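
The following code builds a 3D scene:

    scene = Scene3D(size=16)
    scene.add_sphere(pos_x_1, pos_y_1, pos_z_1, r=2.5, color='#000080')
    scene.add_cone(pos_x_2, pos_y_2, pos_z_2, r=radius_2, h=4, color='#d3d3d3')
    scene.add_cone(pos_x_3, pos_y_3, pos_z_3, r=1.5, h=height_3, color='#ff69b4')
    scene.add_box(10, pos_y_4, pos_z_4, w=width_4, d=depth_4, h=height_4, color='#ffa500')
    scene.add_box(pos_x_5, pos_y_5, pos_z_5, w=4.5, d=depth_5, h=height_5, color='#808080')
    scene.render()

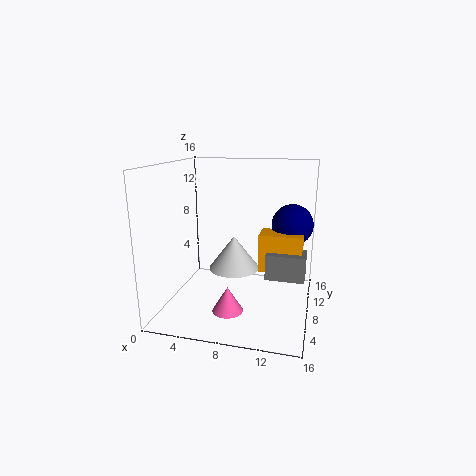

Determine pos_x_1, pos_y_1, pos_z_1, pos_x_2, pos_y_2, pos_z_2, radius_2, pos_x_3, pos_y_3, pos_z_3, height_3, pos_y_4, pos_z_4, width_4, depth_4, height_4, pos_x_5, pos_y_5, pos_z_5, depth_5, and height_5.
pos_x_1 = 13.5
pos_y_1 = 13
pos_z_1 = 8.5
pos_x_2 = 7
pos_y_2 = 10
pos_z_2 = 3.5
radius_2 = 3
pos_x_3 = 8.5
pos_y_3 = 2
pos_z_3 = 2.5
height_3 = 2.5
pos_y_4 = 9.5
pos_z_4 = 3.5
width_4 = 5
depth_4 = 3
height_4 = 4.5
pos_x_5 = 11
pos_y_5 = 8.5
pos_z_5 = 3
depth_5 = 3
height_5 = 3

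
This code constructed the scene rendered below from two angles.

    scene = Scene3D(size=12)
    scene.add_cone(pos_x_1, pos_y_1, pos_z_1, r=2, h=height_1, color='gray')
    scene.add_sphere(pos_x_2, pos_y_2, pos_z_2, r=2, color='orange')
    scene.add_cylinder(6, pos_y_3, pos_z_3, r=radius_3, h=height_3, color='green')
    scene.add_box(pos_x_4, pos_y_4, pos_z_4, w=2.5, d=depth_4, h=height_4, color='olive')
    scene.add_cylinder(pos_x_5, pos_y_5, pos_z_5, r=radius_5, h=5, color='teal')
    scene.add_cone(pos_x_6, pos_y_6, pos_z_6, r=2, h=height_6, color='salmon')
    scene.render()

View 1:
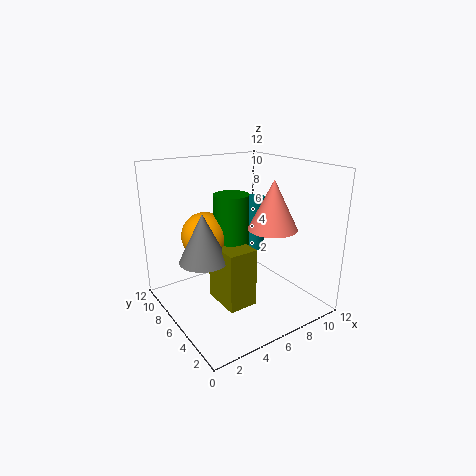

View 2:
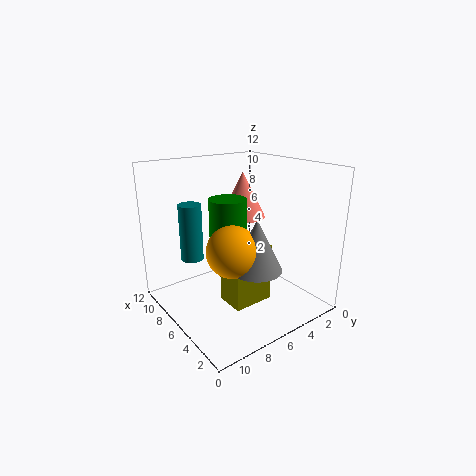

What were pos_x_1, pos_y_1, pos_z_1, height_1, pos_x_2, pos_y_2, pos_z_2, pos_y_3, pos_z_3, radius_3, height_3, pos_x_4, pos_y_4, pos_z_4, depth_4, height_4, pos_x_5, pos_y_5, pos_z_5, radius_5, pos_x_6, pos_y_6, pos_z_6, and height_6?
pos_x_1 = 3, pos_y_1 = 6.5, pos_z_1 = 4.5, height_1 = 4, pos_x_2 = 4, pos_y_2 = 8, pos_z_2 = 6, pos_y_3 = 7, pos_z_3 = 4, radius_3 = 1.5, height_3 = 5.5, pos_x_4 = 4, pos_y_4 = 4, pos_z_4 = 0.5, depth_4 = 3.5, height_4 = 5, pos_x_5 = 9.5, pos_y_5 = 8.5, pos_z_5 = 3.5, radius_5 = 1, pos_x_6 = 8, pos_y_6 = 4, pos_z_6 = 7, height_6 = 4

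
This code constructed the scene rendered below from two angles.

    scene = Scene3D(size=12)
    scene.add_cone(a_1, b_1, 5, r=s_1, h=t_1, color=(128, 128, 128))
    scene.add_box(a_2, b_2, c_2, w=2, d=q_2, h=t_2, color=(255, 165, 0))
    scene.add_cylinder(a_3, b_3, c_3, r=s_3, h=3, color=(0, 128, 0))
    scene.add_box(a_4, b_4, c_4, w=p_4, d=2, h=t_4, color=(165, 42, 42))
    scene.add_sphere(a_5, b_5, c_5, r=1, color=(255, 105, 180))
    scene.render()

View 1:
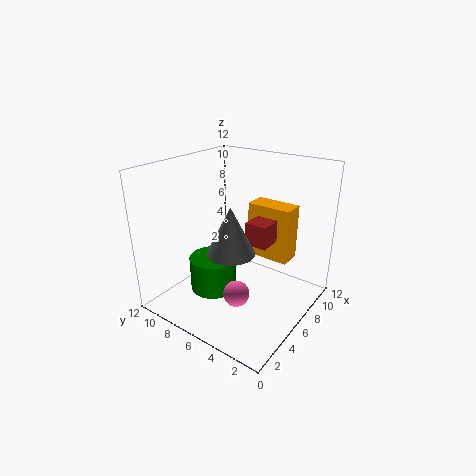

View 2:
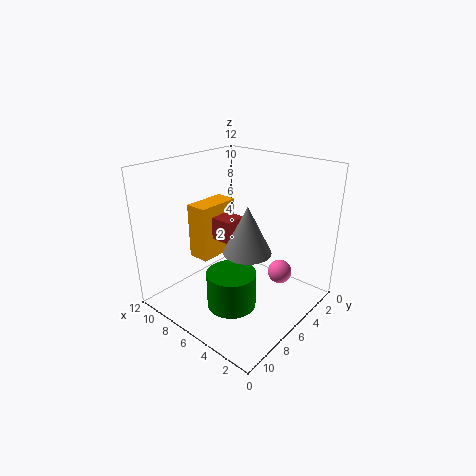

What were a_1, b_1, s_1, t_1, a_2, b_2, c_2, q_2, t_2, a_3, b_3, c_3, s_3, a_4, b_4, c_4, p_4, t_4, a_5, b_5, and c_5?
a_1 = 5
b_1 = 6
s_1 = 2
t_1 = 4
a_2 = 9
b_2 = 3
c_2 = 3
q_2 = 4
t_2 = 5
a_3 = 5
b_3 = 8
c_3 = 1
s_3 = 2
a_4 = 7
b_4 = 4
c_4 = 5
p_4 = 3
t_4 = 2
a_5 = 3
b_5 = 4
c_5 = 3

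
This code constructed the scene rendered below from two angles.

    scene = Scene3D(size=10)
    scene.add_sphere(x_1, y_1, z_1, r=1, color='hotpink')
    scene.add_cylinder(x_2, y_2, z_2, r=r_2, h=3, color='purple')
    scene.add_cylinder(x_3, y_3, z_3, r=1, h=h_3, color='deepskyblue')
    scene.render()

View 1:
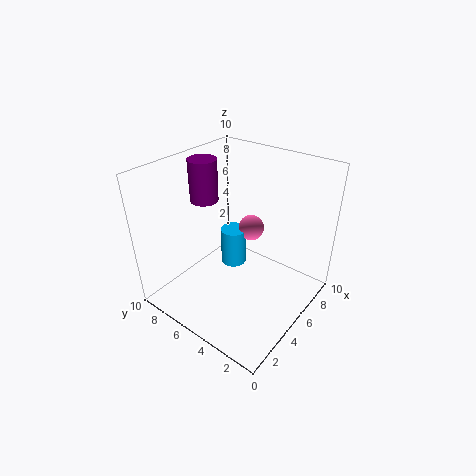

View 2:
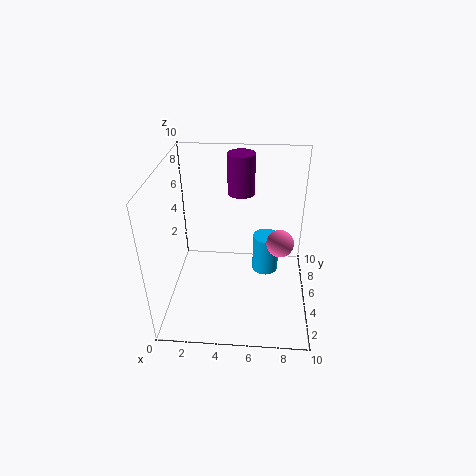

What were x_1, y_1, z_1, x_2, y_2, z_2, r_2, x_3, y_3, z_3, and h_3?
x_1 = 8; y_1 = 6; z_1 = 4; x_2 = 5; y_2 = 8; z_2 = 7; r_2 = 1; x_3 = 7; y_3 = 7; z_3 = 1; h_3 = 3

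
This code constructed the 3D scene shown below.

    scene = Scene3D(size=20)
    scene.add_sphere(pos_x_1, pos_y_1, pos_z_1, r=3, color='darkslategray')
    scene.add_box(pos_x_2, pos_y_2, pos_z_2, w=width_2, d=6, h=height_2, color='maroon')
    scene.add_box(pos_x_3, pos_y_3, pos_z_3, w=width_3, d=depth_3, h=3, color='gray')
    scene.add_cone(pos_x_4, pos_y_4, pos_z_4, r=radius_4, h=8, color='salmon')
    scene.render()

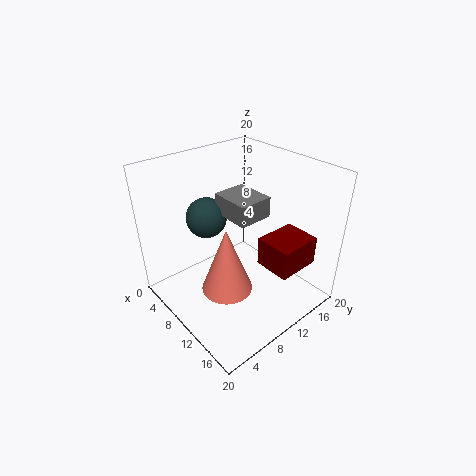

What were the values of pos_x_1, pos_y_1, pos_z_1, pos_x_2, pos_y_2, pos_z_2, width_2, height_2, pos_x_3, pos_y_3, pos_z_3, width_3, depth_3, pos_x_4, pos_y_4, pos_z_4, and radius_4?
pos_x_1 = 4; pos_y_1 = 9; pos_z_1 = 11; pos_x_2 = 13; pos_y_2 = 11; pos_z_2 = 7; width_2 = 5; height_2 = 4; pos_x_3 = 5; pos_y_3 = 10; pos_z_3 = 12; width_3 = 6; depth_3 = 5; pos_x_4 = 15; pos_y_4 = 4; pos_z_4 = 8; radius_4 = 3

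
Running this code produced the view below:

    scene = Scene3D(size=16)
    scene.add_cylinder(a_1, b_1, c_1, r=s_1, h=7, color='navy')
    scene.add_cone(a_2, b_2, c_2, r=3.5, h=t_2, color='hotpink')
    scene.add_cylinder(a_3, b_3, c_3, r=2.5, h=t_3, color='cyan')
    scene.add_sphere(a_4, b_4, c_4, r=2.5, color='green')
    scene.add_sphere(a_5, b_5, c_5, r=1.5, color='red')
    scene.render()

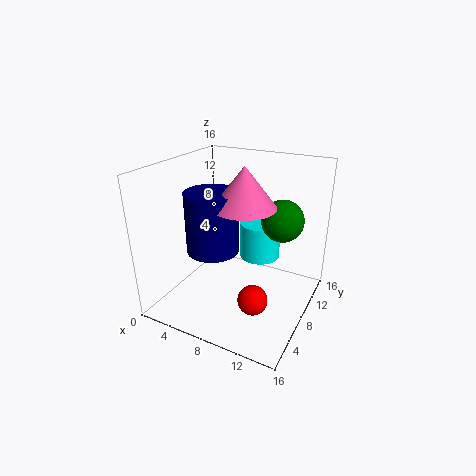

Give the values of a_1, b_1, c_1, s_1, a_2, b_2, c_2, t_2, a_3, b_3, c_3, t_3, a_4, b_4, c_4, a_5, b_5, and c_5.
a_1 = 5
b_1 = 7.5
c_1 = 6
s_1 = 3
a_2 = 8.5
b_2 = 8.5
c_2 = 11.5
t_2 = 4.5
a_3 = 8.5
b_3 = 13
c_3 = 3.5
t_3 = 4.5
a_4 = 11.5
b_4 = 12.5
c_4 = 9
a_5 = 12
b_5 = 3.5
c_5 = 4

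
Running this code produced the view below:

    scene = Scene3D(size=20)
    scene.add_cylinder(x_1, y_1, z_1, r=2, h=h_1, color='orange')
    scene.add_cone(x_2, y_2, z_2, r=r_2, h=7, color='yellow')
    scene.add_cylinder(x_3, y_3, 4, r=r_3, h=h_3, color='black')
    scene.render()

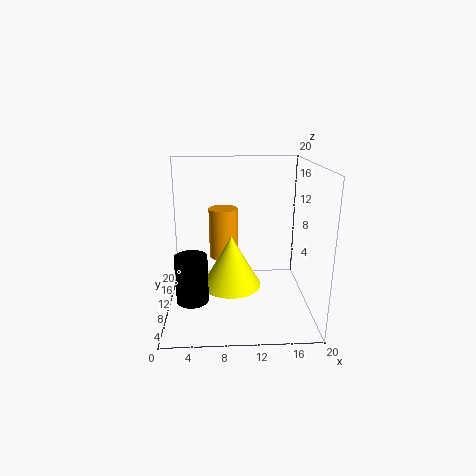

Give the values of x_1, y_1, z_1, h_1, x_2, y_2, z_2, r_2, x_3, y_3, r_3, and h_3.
x_1 = 8, y_1 = 11, z_1 = 7, h_1 = 7, x_2 = 9, y_2 = 8, z_2 = 4, r_2 = 4, x_3 = 4, y_3 = 4, r_3 = 2, h_3 = 6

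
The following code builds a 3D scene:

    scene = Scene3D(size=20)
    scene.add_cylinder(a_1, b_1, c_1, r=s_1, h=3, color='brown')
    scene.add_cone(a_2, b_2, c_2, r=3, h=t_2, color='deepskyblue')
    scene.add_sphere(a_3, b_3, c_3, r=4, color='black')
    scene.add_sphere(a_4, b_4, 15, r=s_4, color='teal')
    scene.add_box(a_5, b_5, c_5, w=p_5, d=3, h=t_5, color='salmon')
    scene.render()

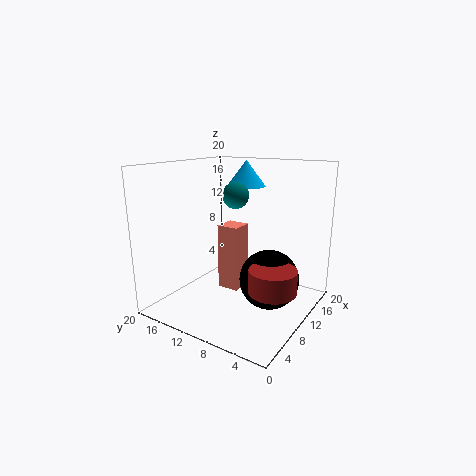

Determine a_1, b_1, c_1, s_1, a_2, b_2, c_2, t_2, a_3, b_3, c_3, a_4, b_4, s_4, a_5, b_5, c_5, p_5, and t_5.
a_1 = 7; b_1 = 3; c_1 = 5; s_1 = 3; a_2 = 17; b_2 = 13; c_2 = 16; t_2 = 4; a_3 = 10; b_3 = 5; c_3 = 5; a_4 = 14; b_4 = 13; s_4 = 2; a_5 = 8; b_5 = 9; c_5 = 3; p_5 = 3; t_5 = 9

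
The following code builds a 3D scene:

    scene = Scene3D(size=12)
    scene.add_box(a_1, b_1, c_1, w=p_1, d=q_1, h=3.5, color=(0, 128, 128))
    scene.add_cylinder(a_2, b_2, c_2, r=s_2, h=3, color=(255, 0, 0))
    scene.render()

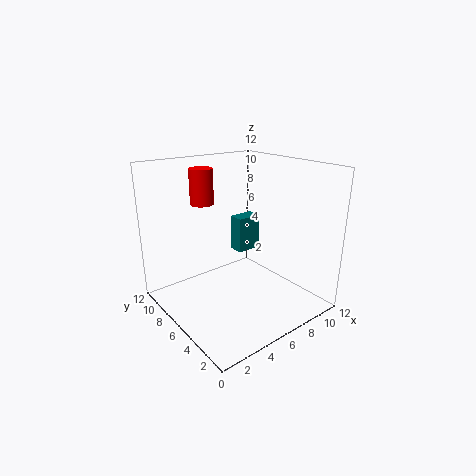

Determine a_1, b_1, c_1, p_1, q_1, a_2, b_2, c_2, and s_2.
a_1 = 9; b_1 = 9.5; c_1 = 2.5; p_1 = 2.5; q_1 = 1.5; a_2 = 4.5; b_2 = 9; c_2 = 8.5; s_2 = 1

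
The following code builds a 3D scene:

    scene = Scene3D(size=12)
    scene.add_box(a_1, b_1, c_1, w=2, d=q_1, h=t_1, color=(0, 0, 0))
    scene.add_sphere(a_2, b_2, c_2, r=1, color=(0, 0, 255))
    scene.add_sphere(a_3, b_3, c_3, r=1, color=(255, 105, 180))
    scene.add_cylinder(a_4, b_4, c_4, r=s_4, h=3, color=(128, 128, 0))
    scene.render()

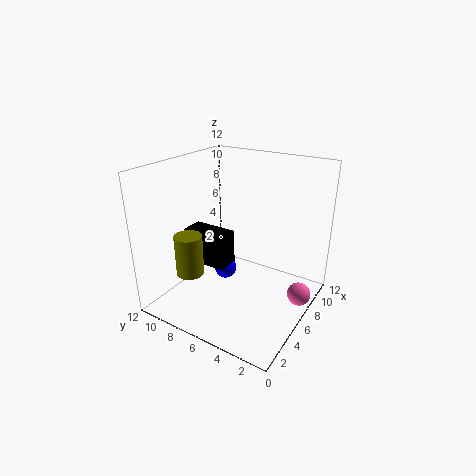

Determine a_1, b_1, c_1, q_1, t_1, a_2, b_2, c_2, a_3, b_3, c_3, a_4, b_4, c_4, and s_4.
a_1 = 5, b_1 = 7, c_1 = 3, q_1 = 4, t_1 = 3, a_2 = 7, b_2 = 8, c_2 = 2, a_3 = 8, b_3 = 1, c_3 = 1, a_4 = 1, b_4 = 7, c_4 = 5, s_4 = 1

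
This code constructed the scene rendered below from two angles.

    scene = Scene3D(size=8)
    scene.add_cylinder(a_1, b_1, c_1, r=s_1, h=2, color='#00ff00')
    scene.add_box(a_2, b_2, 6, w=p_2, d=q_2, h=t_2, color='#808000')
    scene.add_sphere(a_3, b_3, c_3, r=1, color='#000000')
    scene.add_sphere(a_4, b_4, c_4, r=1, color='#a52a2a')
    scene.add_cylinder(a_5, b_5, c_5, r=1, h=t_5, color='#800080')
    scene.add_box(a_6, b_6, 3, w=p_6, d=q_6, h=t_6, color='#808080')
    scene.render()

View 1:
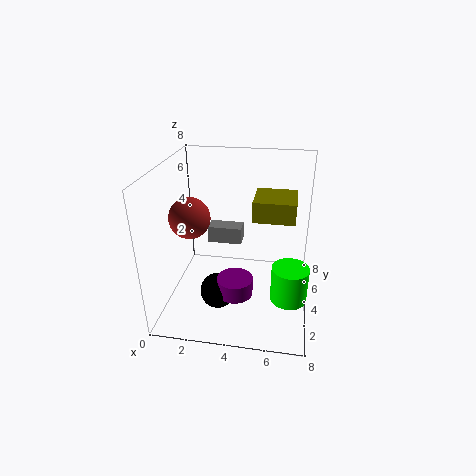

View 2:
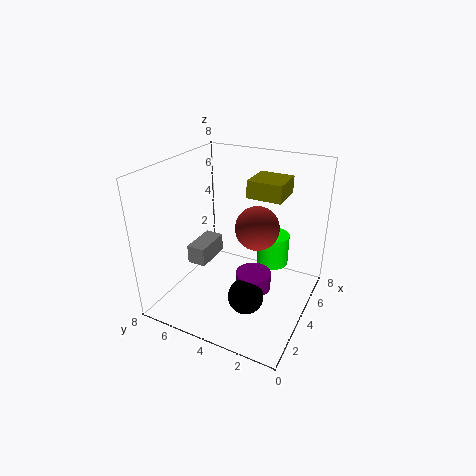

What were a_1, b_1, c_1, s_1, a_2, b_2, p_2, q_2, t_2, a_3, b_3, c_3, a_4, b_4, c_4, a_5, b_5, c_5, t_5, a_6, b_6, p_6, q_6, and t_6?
a_1 = 7, b_1 = 3, c_1 = 1, s_1 = 1, a_2 = 5, b_2 = 2, p_2 = 2, q_2 = 2, t_2 = 1, a_3 = 3, b_3 = 3, c_3 = 1, a_4 = 2, b_4 = 2, c_4 = 6, a_5 = 4, b_5 = 3, c_5 = 1, t_5 = 1, a_6 = 2, b_6 = 5, p_6 = 2, q_6 = 1, t_6 = 1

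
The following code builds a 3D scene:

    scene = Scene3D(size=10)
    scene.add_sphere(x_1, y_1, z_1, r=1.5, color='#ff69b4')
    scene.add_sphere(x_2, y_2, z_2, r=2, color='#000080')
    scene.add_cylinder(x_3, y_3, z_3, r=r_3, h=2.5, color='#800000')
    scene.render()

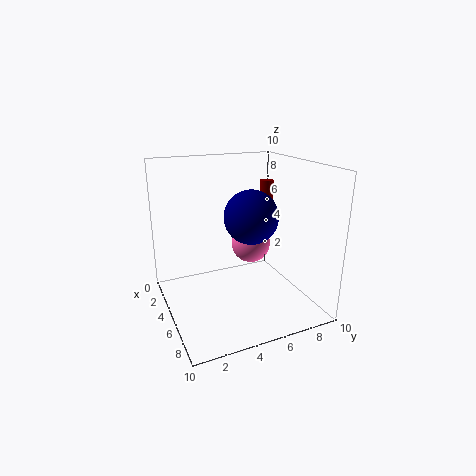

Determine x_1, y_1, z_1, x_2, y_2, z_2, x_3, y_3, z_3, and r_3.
x_1 = 3, y_1 = 7, z_1 = 3.5, x_2 = 4, y_2 = 6.5, z_2 = 6, x_3 = 3.5, y_3 = 8, z_3 = 6, r_3 = 0.5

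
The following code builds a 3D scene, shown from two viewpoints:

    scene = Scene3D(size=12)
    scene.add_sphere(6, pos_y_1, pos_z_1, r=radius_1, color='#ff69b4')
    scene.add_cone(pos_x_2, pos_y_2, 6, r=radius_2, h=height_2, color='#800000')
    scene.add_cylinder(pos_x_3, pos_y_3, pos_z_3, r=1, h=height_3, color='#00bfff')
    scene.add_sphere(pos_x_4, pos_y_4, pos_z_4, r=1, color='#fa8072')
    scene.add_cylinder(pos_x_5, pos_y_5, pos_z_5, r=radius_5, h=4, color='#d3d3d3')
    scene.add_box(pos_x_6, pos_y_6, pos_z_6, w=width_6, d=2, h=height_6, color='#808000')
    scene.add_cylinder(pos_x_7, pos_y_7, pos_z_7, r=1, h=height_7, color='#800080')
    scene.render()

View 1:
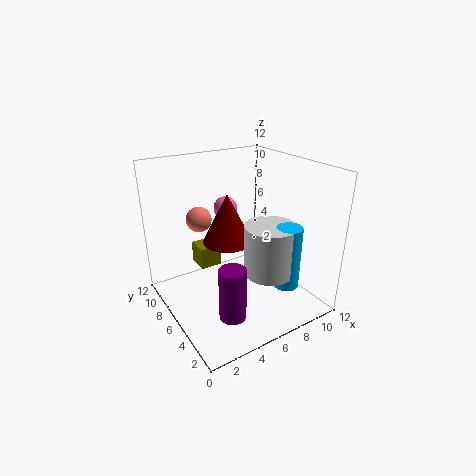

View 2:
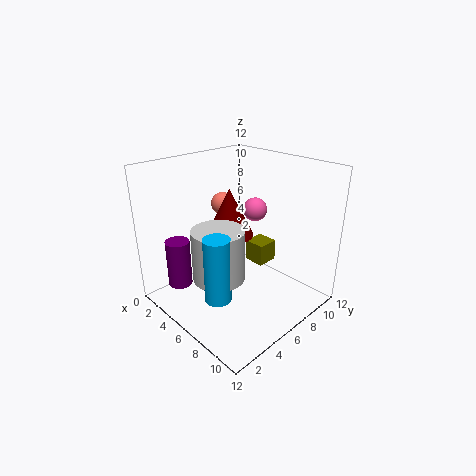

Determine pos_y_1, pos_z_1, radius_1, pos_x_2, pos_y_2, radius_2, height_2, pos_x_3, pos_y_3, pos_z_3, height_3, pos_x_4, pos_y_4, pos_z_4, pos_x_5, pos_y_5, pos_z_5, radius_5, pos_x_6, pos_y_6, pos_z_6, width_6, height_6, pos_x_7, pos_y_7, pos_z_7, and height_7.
pos_y_1 = 8; pos_z_1 = 8; radius_1 = 1; pos_x_2 = 5; pos_y_2 = 6; radius_2 = 2; height_2 = 4; pos_x_3 = 8; pos_y_3 = 2; pos_z_3 = 3; height_3 = 5; pos_x_4 = 3; pos_y_4 = 7; pos_z_4 = 8; pos_x_5 = 7; pos_y_5 = 3; pos_z_5 = 4; radius_5 = 2; pos_x_6 = 4; pos_y_6 = 9; pos_z_6 = 2; width_6 = 2; height_6 = 2; pos_x_7 = 3; pos_y_7 = 2; pos_z_7 = 2; height_7 = 4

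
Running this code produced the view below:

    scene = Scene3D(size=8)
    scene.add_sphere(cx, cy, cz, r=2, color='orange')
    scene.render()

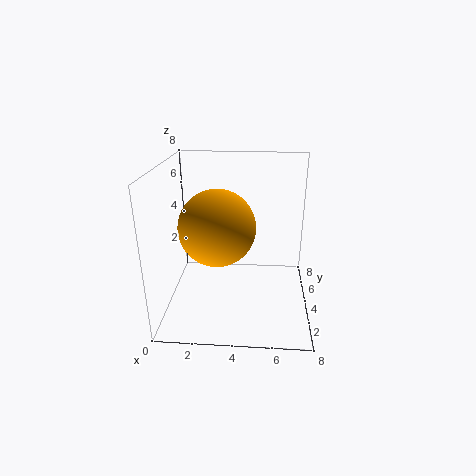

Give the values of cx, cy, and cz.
cx = 3
cy = 3
cz = 5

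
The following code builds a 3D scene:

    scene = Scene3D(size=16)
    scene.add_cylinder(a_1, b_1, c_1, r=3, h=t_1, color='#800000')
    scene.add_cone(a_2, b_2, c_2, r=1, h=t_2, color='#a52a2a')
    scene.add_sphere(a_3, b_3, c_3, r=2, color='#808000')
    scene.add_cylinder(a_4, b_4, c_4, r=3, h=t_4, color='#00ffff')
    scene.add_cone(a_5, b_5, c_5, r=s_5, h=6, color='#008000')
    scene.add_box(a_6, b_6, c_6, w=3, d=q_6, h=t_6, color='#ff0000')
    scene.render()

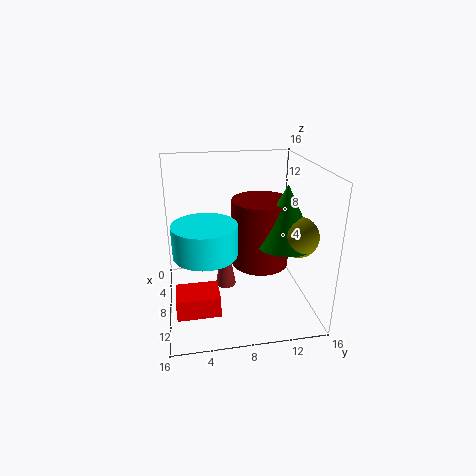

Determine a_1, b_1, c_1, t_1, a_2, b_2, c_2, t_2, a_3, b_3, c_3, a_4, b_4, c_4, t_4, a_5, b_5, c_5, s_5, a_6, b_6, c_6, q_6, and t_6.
a_1 = 10; b_1 = 10; c_1 = 6; t_1 = 7; a_2 = 12; b_2 = 6; c_2 = 5; t_2 = 6; a_3 = 13; b_3 = 13; c_3 = 10; a_4 = 13; b_4 = 4; c_4 = 9; t_4 = 3; a_5 = 12; b_5 = 12; c_5 = 9; s_5 = 3; a_6 = 13; b_6 = 1; c_6 = 4; q_6 = 4; t_6 = 2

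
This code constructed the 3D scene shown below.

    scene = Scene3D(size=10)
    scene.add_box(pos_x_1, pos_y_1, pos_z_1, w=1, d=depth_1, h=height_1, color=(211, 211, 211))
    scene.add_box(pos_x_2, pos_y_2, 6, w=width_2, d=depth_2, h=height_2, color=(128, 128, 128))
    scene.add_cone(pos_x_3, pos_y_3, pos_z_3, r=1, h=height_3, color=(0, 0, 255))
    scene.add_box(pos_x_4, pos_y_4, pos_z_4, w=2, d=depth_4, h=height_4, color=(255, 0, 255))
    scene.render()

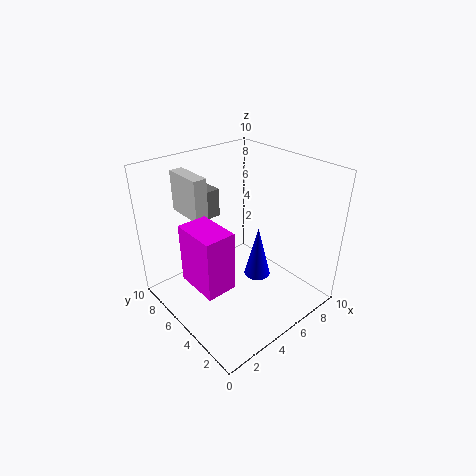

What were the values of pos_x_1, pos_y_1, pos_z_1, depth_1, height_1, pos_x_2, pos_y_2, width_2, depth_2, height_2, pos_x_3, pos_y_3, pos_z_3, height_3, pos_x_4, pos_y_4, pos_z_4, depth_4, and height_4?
pos_x_1 = 3
pos_y_1 = 7
pos_z_1 = 6
depth_1 = 3
height_1 = 3
pos_x_2 = 4
pos_y_2 = 7
width_2 = 1
depth_2 = 2
height_2 = 2
pos_x_3 = 7
pos_y_3 = 5
pos_z_3 = 1
height_3 = 4
pos_x_4 = 1
pos_y_4 = 3
pos_z_4 = 3
depth_4 = 3
height_4 = 4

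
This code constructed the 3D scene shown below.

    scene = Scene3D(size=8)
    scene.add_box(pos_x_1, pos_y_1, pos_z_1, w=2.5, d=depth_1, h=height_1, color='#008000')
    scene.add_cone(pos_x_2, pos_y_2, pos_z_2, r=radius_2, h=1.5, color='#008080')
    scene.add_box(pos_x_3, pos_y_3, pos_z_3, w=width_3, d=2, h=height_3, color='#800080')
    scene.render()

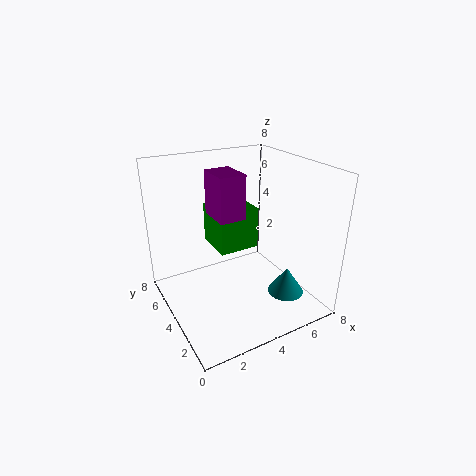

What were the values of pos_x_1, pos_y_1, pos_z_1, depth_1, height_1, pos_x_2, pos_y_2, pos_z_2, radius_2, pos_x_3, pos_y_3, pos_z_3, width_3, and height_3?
pos_x_1 = 3.5; pos_y_1 = 5; pos_z_1 = 2.5; depth_1 = 2.5; height_1 = 2.5; pos_x_2 = 6; pos_y_2 = 2; pos_z_2 = 1; radius_2 = 1; pos_x_3 = 3; pos_y_3 = 4; pos_z_3 = 5; width_3 = 1.5; height_3 = 2.5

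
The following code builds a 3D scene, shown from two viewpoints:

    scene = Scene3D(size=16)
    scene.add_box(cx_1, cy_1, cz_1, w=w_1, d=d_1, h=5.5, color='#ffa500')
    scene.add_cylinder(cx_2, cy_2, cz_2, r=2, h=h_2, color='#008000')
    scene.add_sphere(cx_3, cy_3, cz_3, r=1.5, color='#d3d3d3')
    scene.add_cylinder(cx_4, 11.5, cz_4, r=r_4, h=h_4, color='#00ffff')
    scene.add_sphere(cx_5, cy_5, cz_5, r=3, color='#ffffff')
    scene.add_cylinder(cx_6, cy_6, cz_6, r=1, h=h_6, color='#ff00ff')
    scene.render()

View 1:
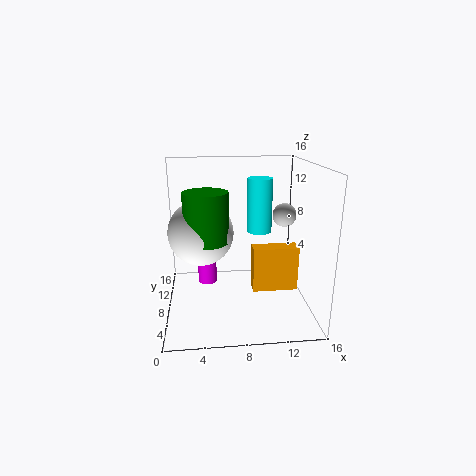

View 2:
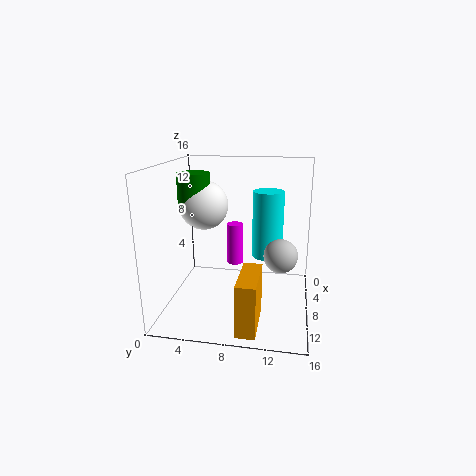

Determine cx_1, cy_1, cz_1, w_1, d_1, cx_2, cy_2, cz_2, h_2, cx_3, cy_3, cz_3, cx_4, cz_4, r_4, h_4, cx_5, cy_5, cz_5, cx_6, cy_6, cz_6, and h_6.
cx_1 = 10
cy_1 = 9
cz_1 = 0.5
w_1 = 5.5
d_1 = 2
cx_2 = 4.5
cy_2 = 2
cz_2 = 10
h_2 = 4.5
cx_3 = 14.5
cy_3 = 13
cz_3 = 9
cx_4 = 11
cz_4 = 7.5
r_4 = 1.5
h_4 = 6.5
cx_5 = 4
cy_5 = 3
cz_5 = 10.5
cx_6 = 4.5
cy_6 = 7
cz_6 = 3.5
h_6 = 5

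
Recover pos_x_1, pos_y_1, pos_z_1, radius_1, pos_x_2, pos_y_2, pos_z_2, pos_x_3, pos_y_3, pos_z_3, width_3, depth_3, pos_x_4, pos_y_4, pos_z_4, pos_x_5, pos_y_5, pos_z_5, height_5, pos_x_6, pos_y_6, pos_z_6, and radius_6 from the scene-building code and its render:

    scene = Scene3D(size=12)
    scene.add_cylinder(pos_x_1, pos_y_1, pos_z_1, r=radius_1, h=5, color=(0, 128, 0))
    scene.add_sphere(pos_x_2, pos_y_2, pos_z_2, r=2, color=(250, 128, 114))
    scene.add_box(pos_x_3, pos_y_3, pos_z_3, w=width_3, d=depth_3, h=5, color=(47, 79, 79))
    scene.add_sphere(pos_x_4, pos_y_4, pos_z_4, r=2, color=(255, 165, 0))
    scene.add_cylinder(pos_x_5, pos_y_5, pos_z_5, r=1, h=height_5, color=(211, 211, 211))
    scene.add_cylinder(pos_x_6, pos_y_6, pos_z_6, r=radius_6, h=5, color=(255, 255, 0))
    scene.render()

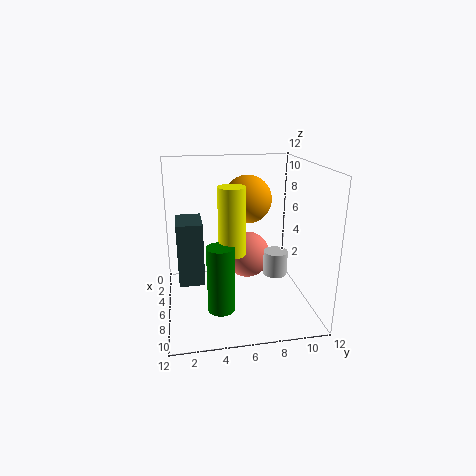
pos_x_1 = 10; pos_y_1 = 4; pos_z_1 = 2; radius_1 = 1; pos_x_2 = 5; pos_y_2 = 7; pos_z_2 = 4; pos_x_3 = 5; pos_y_3 = 1; pos_z_3 = 3; width_3 = 3; depth_3 = 2; pos_x_4 = 5; pos_y_4 = 7; pos_z_4 = 9; pos_x_5 = 7; pos_y_5 = 9; pos_z_5 = 3; height_5 = 2; pos_x_6 = 9; pos_y_6 = 5; pos_z_6 = 6; radius_6 = 1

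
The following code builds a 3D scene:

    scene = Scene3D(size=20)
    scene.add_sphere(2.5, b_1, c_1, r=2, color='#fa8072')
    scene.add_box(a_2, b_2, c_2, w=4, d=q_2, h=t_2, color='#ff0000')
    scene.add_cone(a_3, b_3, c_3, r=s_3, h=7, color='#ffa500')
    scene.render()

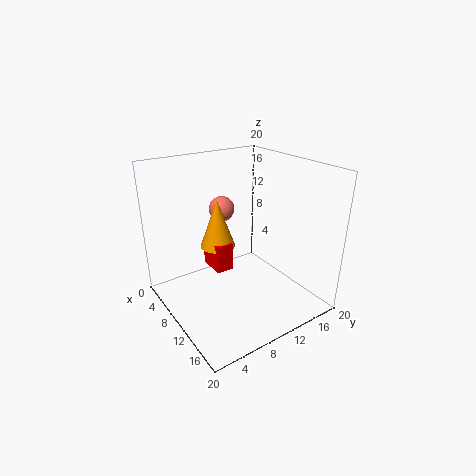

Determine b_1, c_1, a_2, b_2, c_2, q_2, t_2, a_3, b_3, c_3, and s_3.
b_1 = 12, c_1 = 11.5, a_2 = 5.5, b_2 = 7, c_2 = 5, q_2 = 2.5, t_2 = 4, a_3 = 7, b_3 = 8.5, c_3 = 8, s_3 = 2.5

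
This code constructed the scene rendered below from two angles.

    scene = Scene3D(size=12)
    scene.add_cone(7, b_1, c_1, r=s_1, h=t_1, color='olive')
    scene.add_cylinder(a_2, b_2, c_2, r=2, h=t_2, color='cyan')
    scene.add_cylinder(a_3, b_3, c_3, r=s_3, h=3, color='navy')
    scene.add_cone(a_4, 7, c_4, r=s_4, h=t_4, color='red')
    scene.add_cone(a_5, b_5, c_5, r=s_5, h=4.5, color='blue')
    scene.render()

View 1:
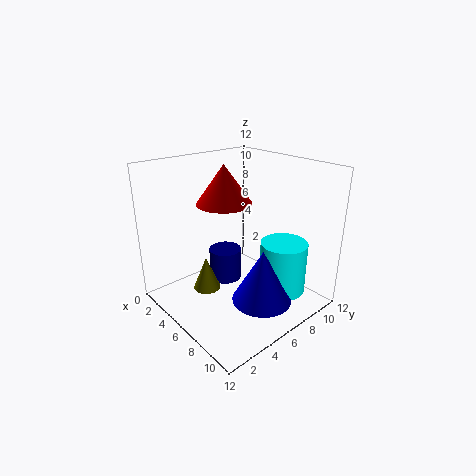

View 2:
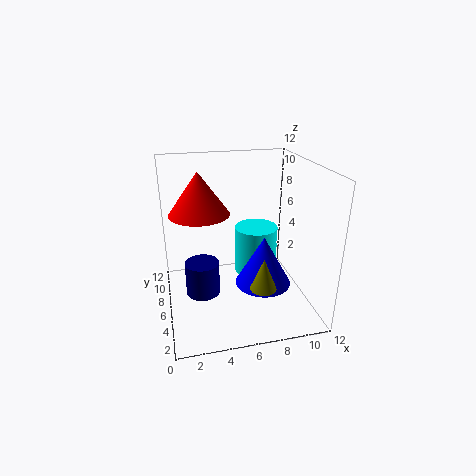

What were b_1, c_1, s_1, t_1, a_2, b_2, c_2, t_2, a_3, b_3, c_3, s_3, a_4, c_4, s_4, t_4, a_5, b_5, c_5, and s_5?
b_1 = 2
c_1 = 3.5
s_1 = 1
t_1 = 2.5
a_2 = 8.5
b_2 = 9
c_2 = 1
t_2 = 4.5
a_3 = 3
b_3 = 7
c_3 = 0.5
s_3 = 1.5
a_4 = 3
c_4 = 8
s_4 = 2.5
t_4 = 3.5
a_5 = 8.5
b_5 = 6.5
c_5 = 1
s_5 = 2.5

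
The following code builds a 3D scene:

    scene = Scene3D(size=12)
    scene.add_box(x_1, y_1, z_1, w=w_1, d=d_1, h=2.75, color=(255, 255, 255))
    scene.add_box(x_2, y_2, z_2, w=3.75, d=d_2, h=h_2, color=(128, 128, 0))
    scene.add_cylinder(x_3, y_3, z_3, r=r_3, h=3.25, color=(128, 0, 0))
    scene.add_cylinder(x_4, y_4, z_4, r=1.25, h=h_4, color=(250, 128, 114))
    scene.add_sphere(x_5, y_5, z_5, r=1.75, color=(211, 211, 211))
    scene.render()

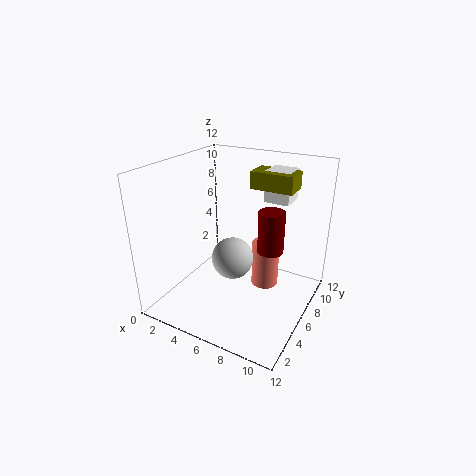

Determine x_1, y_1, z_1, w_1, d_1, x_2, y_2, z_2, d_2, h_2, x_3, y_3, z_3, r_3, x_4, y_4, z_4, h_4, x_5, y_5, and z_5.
x_1 = 6.75; y_1 = 9.25; z_1 = 8.25; w_1 = 2.25; d_1 = 2.25; x_2 = 5.75; y_2 = 8.5; z_2 = 9.5; d_2 = 2.25; h_2 = 1.5; x_3 = 9.25; y_3 = 5.25; z_3 = 6; r_3 = 1; x_4 = 7.25; y_4 = 9; z_4 = 0.25; h_4 = 4.25; x_5 = 5.75; y_5 = 5.5; z_5 = 4.25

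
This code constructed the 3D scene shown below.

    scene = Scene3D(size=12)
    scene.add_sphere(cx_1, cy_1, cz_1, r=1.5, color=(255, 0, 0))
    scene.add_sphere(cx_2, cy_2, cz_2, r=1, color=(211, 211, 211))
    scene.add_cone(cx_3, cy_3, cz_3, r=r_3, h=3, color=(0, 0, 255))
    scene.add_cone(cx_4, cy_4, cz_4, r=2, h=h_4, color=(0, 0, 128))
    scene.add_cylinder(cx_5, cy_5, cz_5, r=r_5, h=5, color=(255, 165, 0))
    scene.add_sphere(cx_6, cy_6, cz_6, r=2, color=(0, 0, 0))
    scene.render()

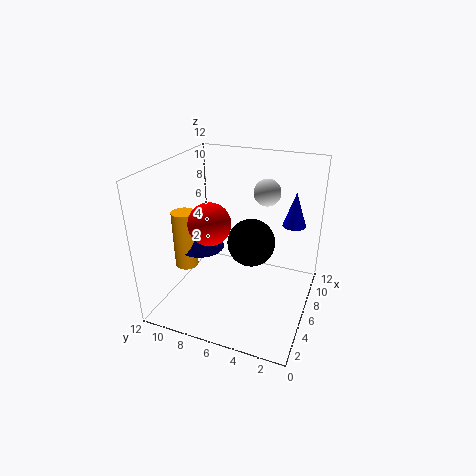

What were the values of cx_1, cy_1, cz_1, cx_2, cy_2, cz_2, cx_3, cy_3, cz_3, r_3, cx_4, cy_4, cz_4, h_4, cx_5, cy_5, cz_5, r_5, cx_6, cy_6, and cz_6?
cx_1 = 2, cy_1 = 6.5, cz_1 = 9, cx_2 = 5.5, cy_2 = 3.5, cz_2 = 10.5, cx_3 = 9, cy_3 = 2, cz_3 = 6.5, r_3 = 1, cx_4 = 6, cy_4 = 9.5, cz_4 = 4.5, h_4 = 2.5, cx_5 = 5, cy_5 = 10.5, cz_5 = 3, r_5 = 1, cx_6 = 6.5, cy_6 = 5, cz_6 = 5.5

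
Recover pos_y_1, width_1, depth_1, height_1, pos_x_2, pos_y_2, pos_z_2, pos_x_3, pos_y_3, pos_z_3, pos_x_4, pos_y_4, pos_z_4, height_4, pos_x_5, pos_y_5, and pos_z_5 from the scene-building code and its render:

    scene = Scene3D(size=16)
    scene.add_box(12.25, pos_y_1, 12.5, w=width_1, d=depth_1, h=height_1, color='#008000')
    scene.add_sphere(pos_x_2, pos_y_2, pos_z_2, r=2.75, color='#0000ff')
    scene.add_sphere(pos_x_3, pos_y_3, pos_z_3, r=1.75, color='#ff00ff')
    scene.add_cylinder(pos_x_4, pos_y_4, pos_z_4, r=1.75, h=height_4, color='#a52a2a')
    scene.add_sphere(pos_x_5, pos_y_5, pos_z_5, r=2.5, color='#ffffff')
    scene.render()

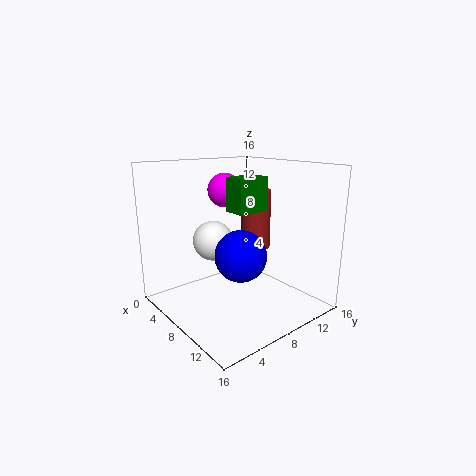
pos_y_1 = 3.25
width_1 = 2
depth_1 = 3
height_1 = 3
pos_x_2 = 10
pos_y_2 = 6.75
pos_z_2 = 6.75
pos_x_3 = 8
pos_y_3 = 6.25
pos_z_3 = 13.5
pos_x_4 = 6.5
pos_y_4 = 12
pos_z_4 = 5.75
height_4 = 7
pos_x_5 = 2.75
pos_y_5 = 8.25
pos_z_5 = 6.25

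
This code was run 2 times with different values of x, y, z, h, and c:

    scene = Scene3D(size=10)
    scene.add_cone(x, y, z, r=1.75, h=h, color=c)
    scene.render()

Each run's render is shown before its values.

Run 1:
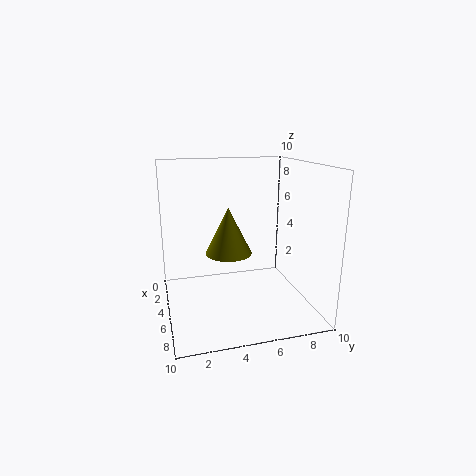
x = 3.25
y = 4.75
z = 3.25
h = 3.5
c = 'olive'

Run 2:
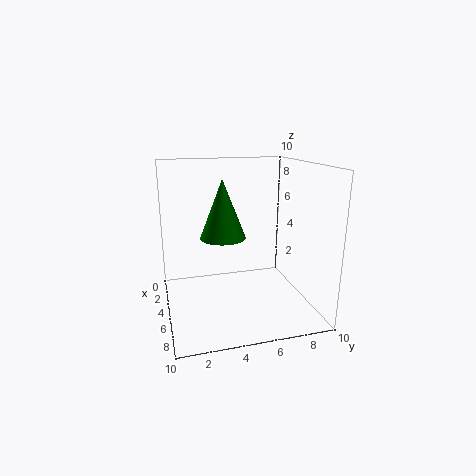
x = 2.5
y = 4.5
z = 4.25
h = 4.5
c = 'green'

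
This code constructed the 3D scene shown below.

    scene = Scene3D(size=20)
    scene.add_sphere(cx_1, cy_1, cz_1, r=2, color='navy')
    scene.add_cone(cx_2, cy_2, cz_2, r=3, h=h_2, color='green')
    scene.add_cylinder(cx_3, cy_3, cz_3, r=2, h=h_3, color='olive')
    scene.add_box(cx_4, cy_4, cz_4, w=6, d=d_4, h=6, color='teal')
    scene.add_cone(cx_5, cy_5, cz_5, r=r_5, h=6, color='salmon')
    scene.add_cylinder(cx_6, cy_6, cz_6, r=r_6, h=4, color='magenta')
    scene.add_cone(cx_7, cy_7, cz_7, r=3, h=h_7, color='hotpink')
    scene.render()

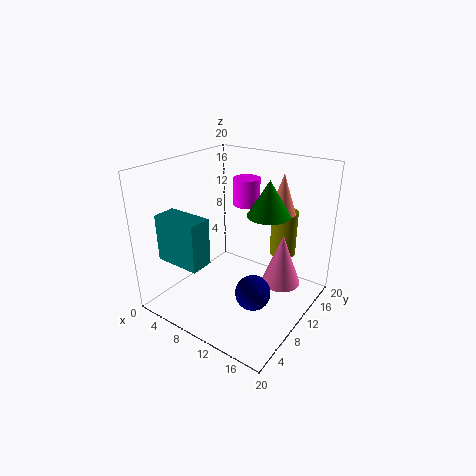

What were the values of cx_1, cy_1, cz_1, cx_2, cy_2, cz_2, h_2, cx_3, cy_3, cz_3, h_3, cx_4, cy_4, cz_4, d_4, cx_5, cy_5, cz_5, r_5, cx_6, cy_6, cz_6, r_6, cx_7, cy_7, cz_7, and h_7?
cx_1 = 17, cy_1 = 3, cz_1 = 8, cx_2 = 13, cy_2 = 13, cz_2 = 13, h_2 = 5, cx_3 = 13, cy_3 = 18, cz_3 = 5, h_3 = 7, cx_4 = 4, cy_4 = 1, cz_4 = 9, d_4 = 3, cx_5 = 13, cy_5 = 17, cz_5 = 12, r_5 = 2, cx_6 = 8, cy_6 = 15, cz_6 = 13, r_6 = 2, cx_7 = 14, cy_7 = 16, cz_7 = 1, h_7 = 8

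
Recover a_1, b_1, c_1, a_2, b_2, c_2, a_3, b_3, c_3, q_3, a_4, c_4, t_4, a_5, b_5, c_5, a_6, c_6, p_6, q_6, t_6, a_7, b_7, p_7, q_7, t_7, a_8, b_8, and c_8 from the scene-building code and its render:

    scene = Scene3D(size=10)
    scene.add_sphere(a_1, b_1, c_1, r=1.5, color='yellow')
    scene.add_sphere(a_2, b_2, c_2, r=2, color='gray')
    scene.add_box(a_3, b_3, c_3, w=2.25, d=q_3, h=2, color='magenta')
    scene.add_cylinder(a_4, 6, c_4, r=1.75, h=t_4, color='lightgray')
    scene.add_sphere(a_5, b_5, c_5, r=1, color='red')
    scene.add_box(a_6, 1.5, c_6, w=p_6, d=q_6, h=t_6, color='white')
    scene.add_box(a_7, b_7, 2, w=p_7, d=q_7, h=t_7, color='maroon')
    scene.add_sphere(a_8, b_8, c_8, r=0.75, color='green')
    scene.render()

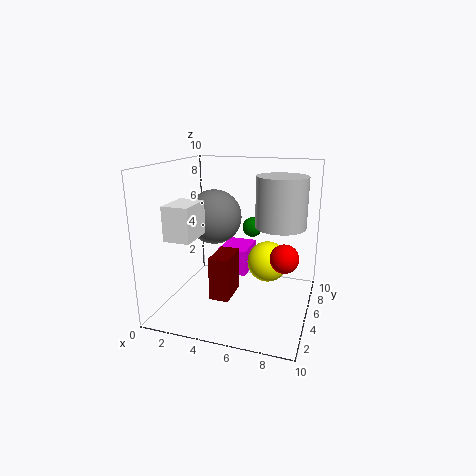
a_1 = 6.75, b_1 = 6.75, c_1 = 2.75, a_2 = 2.75, b_2 = 6.25, c_2 = 6, a_3 = 2.75, b_3 = 6.75, c_3 = 1.25, q_3 = 3, a_4 = 7.75, c_4 = 5.75, t_4 = 3.5, a_5 = 8.25, b_5 = 5.25, c_5 = 3.75, a_6 = 1.25, c_6 = 5.5, p_6 = 1.75, q_6 = 2.5, t_6 = 2.25, a_7 = 4.25, b_7 = 1.5, p_7 = 1.25, q_7 = 2.25, t_7 = 2.75, a_8 = 5.25, b_8 = 7.75, c_8 = 5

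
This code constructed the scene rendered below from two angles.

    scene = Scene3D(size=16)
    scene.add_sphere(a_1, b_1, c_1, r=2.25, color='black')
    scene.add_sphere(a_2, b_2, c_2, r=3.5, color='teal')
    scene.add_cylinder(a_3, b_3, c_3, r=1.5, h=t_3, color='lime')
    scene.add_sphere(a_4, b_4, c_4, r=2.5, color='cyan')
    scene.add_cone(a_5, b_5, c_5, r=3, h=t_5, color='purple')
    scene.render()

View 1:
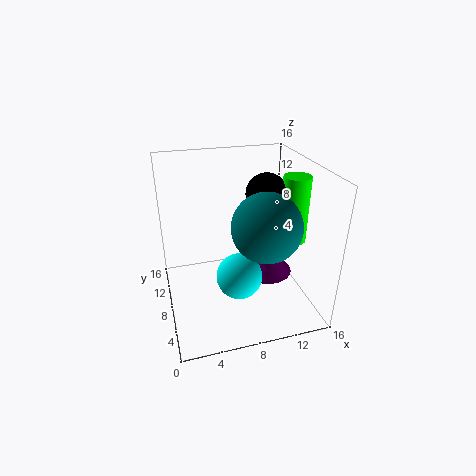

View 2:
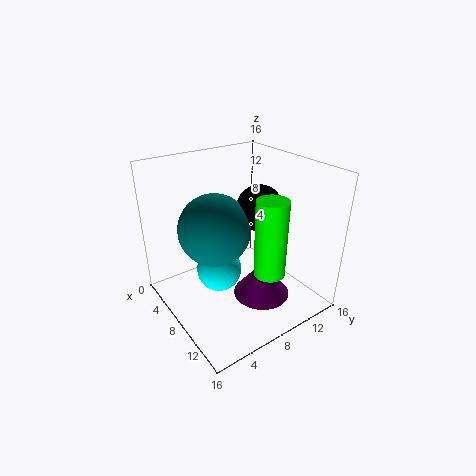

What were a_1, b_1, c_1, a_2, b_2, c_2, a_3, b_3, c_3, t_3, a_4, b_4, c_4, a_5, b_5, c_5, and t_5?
a_1 = 11.25; b_1 = 8.25; c_1 = 12.75; a_2 = 9.75; b_2 = 4; c_2 = 11; a_3 = 14.25; b_3 = 7.25; c_3 = 7.25; t_3 = 7.5; a_4 = 7.5; b_4 = 5.75; c_4 = 4.5; a_5 = 11.75; b_5 = 8.5; c_5 = 2.75; t_5 = 3.75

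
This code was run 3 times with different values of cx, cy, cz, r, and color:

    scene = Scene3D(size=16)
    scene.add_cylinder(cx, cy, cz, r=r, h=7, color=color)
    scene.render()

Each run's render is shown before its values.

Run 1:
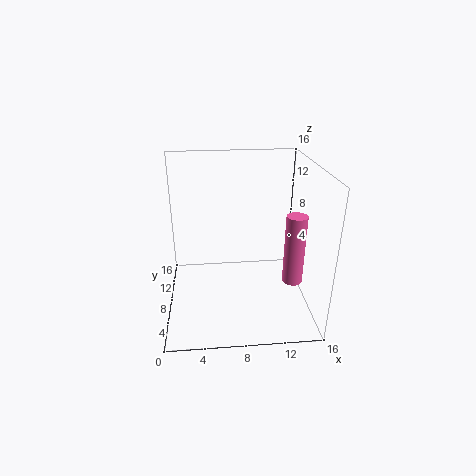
cx = 13; cy = 3; cz = 5.5; r = 1; color = 'hotpink'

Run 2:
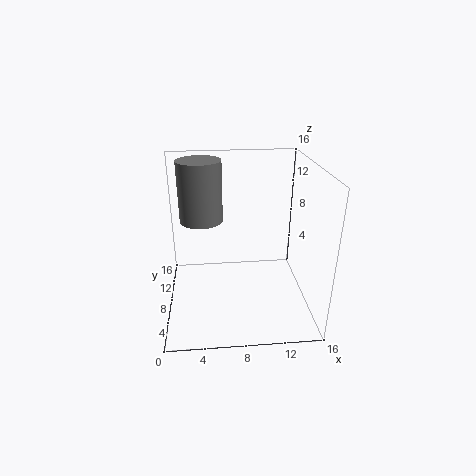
cx = 4; cy = 11; cz = 9; r = 2.5; color = 'gray'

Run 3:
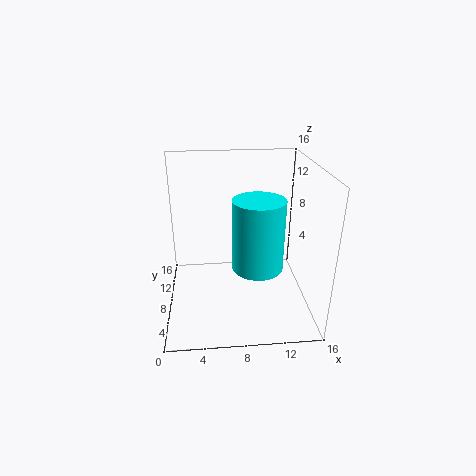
cx = 9.5; cy = 3.5; cz = 7; r = 2.5; color = 'cyan'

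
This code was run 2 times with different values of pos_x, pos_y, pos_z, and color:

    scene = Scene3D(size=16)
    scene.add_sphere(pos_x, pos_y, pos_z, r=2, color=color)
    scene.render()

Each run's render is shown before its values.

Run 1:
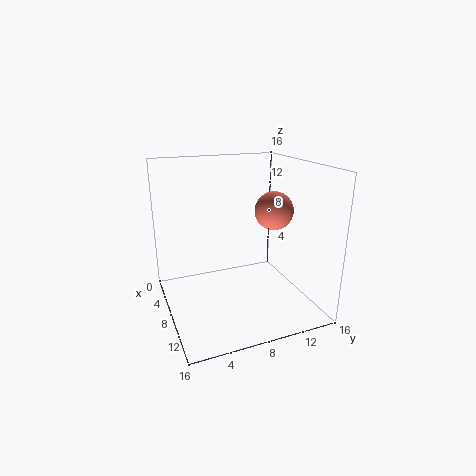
pos_x = 10.5; pos_y = 11; pos_z = 11.5; color = 'salmon'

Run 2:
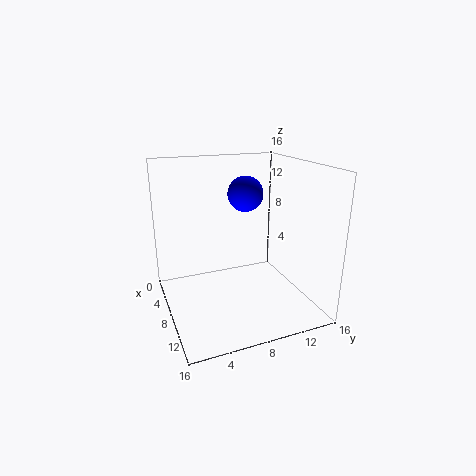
pos_x = 6.5; pos_y = 9.5; pos_z = 12.5; color = 'blue'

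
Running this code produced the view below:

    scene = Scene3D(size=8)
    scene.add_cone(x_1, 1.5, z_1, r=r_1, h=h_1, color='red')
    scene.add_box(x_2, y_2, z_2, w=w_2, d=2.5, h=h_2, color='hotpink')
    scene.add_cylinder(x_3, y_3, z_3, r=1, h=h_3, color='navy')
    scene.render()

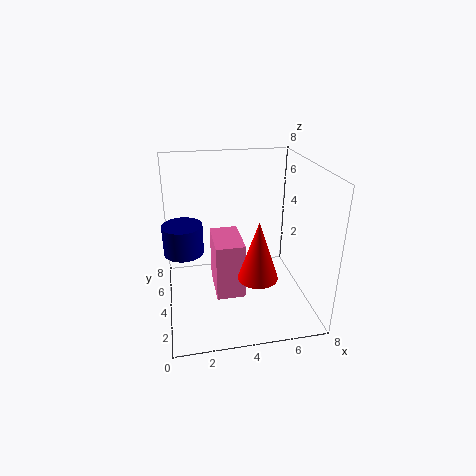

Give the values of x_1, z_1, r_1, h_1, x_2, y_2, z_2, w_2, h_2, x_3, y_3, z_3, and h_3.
x_1 = 4.5; z_1 = 3; r_1 = 1; h_1 = 3; x_2 = 2.5; y_2 = 2; z_2 = 1.5; w_2 = 1.5; h_2 = 3; x_3 = 1; y_3 = 3; z_3 = 4; h_3 = 1.5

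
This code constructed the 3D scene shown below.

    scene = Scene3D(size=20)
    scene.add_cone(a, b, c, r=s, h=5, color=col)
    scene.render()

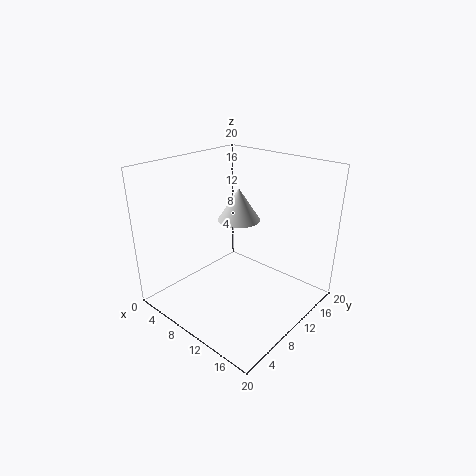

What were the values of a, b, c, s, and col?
a = 6.25, b = 14.5, c = 10.25, s = 3.25, col = 'lightgray'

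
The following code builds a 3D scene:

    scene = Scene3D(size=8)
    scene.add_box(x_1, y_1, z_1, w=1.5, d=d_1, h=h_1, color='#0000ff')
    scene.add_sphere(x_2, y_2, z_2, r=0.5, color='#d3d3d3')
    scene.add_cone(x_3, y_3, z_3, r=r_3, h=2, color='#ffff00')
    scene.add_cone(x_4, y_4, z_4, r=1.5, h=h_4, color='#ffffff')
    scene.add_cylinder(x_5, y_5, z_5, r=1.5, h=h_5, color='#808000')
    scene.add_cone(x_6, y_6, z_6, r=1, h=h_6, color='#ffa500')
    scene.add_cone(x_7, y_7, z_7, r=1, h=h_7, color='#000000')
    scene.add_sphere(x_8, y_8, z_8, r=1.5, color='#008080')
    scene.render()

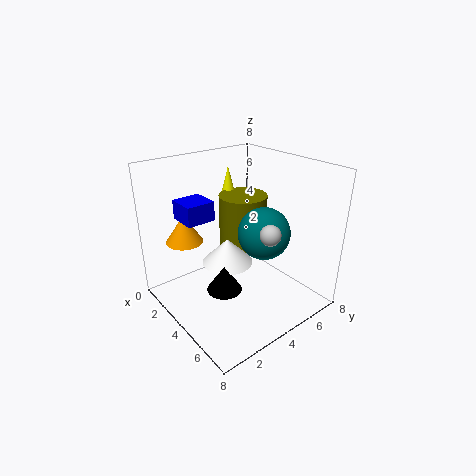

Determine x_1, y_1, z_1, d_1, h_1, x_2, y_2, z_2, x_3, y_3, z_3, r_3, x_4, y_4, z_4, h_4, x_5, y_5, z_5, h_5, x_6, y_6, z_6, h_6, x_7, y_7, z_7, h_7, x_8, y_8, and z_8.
x_1 = 2.5, y_1 = 1, z_1 = 5.5, d_1 = 1.5, h_1 = 1, x_2 = 7, y_2 = 3.5, z_2 = 5.5, x_3 = 0.5, y_3 = 6, z_3 = 5, r_3 = 0.5, x_4 = 3, y_4 = 4, z_4 = 2, h_4 = 1.5, x_5 = 2, y_5 = 6, z_5 = 2, h_5 = 3.5, x_6 = 2.5, y_6 = 1.5, z_6 = 4, h_6 = 1.5, x_7 = 4, y_7 = 3, z_7 = 1, h_7 = 1.5, x_8 = 4.5, y_8 = 5.5, z_8 = 4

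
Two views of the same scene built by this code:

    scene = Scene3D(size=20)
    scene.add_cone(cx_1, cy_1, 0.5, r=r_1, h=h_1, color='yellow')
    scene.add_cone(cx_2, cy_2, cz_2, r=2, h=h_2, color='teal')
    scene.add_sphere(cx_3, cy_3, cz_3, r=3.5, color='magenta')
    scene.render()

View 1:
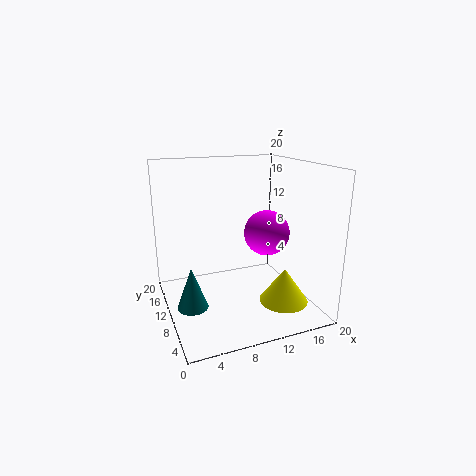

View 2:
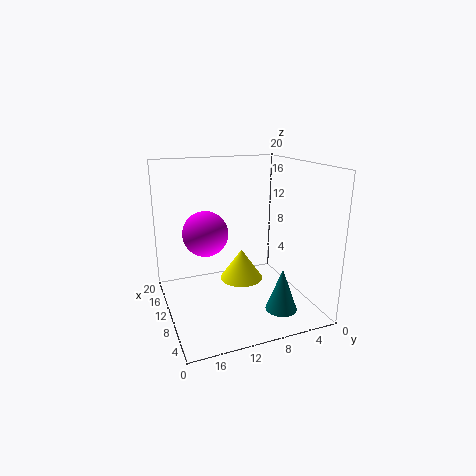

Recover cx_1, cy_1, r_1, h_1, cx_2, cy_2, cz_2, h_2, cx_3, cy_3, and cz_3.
cx_1 = 16
cy_1 = 7
r_1 = 3.5
h_1 = 5
cx_2 = 2.5
cy_2 = 7
cz_2 = 2.5
h_2 = 5.5
cx_3 = 16
cy_3 = 13
cz_3 = 9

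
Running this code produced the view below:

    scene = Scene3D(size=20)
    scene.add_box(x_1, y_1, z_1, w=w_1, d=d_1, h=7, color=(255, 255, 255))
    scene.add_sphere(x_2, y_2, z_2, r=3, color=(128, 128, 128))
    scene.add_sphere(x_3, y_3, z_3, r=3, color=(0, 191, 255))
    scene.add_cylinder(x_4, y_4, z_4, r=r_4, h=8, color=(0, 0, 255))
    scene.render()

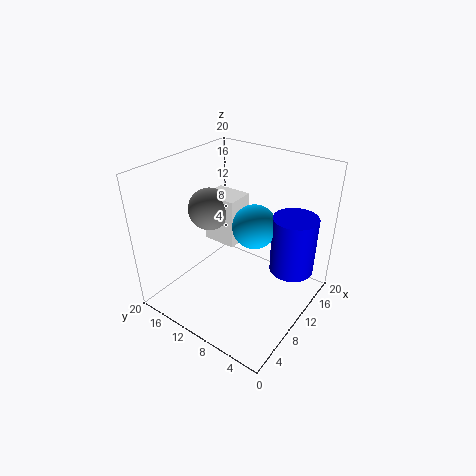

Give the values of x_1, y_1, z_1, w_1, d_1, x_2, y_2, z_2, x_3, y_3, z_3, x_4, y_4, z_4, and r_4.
x_1 = 10
y_1 = 11
z_1 = 8
w_1 = 4
d_1 = 5
x_2 = 10
y_2 = 15
z_2 = 13
x_3 = 11
y_3 = 8
z_3 = 12
x_4 = 13
y_4 = 3
z_4 = 6
r_4 = 3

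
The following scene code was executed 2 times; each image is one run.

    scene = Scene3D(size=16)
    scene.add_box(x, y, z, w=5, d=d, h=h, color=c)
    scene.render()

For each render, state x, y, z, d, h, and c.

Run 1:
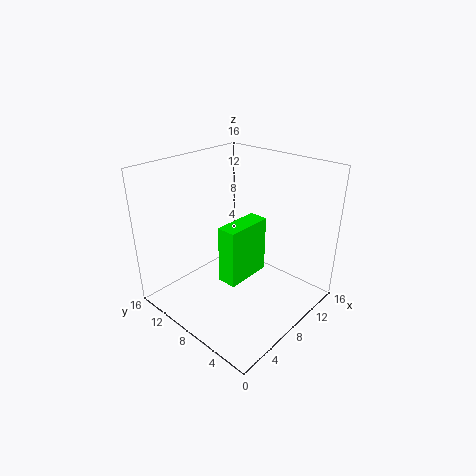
x = 4, y = 5, z = 5, d = 2, h = 6, c = 'lime'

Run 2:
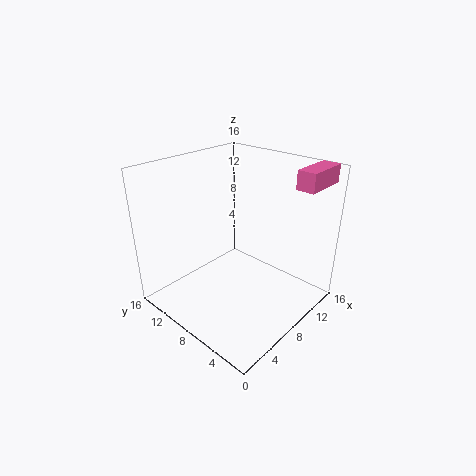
x = 11, y = 1, z = 14, d = 2, h = 2, c = 'hotpink'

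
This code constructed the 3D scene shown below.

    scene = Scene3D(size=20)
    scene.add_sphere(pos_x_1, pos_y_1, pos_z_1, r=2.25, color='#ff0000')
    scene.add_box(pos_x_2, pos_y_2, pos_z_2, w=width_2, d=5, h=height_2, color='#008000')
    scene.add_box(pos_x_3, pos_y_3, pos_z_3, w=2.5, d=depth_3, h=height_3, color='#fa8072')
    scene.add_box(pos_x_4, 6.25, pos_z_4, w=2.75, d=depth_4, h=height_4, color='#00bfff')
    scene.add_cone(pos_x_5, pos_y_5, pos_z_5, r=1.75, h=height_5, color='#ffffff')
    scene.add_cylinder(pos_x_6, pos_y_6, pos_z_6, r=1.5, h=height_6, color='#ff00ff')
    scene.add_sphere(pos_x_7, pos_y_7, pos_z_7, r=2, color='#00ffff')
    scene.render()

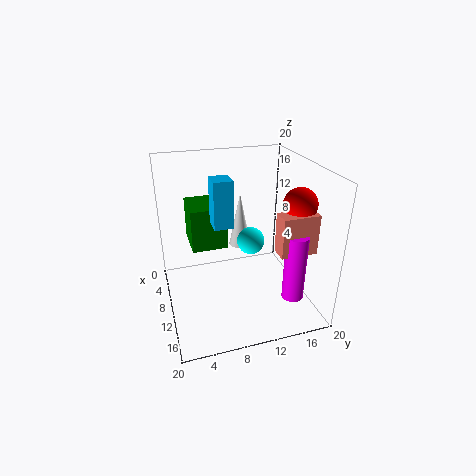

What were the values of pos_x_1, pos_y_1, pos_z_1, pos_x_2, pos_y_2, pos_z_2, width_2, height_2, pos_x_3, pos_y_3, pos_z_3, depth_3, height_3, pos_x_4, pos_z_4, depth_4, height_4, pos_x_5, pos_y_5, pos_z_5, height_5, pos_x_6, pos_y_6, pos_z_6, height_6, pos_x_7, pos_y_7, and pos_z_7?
pos_x_1 = 13, pos_y_1 = 17.5, pos_z_1 = 15.25, pos_x_2 = 3.5, pos_y_2 = 3.75, pos_z_2 = 8.25, width_2 = 5.75, height_2 = 6, pos_x_3 = 13, pos_y_3 = 14.25, pos_z_3 = 9, depth_3 = 5, height_3 = 5.5, pos_x_4 = 9.5, pos_z_4 = 12.75, depth_4 = 2.5, height_4 = 6.25, pos_x_5 = 3, pos_y_5 = 12.5, pos_z_5 = 5, height_5 = 8.75, pos_x_6 = 15, pos_y_6 = 16.5, pos_z_6 = 2.25, height_6 = 9.5, pos_x_7 = 8.25, pos_y_7 = 12.5, pos_z_7 = 8.25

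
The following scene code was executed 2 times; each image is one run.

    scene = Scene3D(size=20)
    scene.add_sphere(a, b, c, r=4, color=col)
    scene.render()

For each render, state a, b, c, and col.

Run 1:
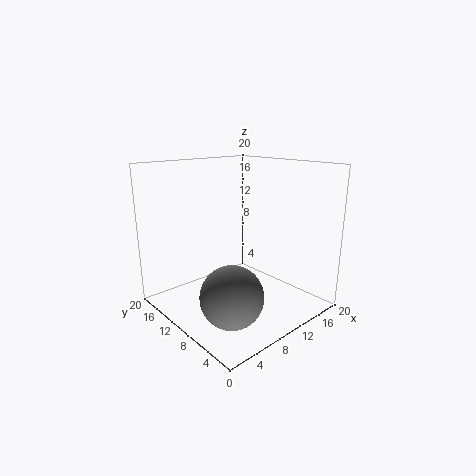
a = 5; b = 5.5; c = 4.5; col = 'gray'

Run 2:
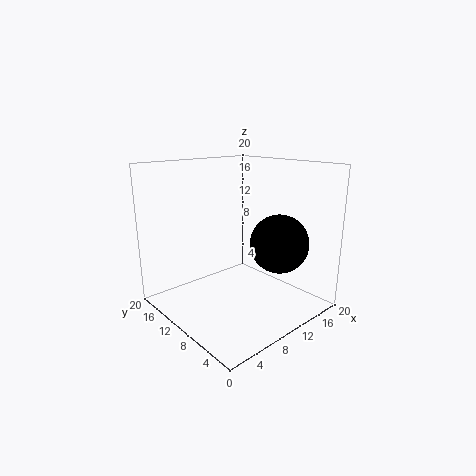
a = 13.5; b = 5.5; c = 9.5; col = 'black'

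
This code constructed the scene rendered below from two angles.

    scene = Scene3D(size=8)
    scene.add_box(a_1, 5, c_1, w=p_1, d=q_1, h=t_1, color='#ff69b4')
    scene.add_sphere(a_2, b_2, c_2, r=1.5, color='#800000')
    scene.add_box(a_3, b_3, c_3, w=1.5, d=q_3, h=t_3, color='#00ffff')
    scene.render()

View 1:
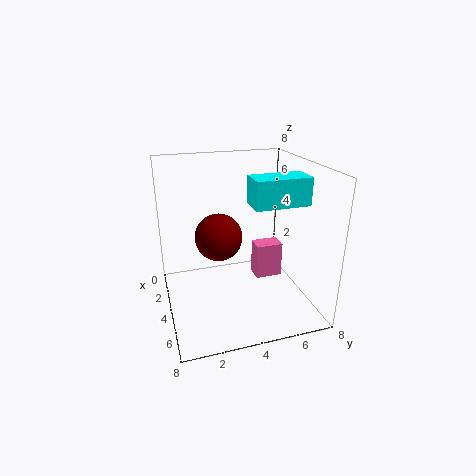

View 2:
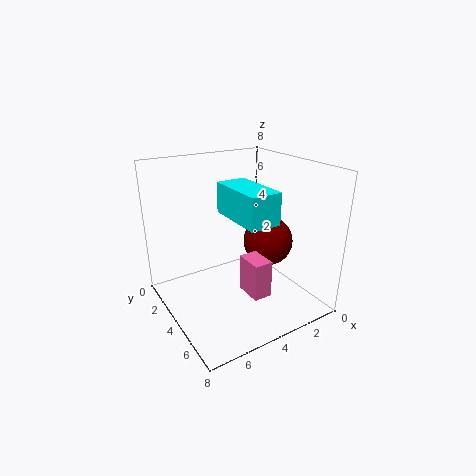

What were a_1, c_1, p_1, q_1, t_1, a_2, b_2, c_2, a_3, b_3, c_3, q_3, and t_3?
a_1 = 3.5, c_1 = 1.5, p_1 = 1, q_1 = 1.5, t_1 = 2, a_2 = 1.5, b_2 = 3.5, c_2 = 3, a_3 = 4, b_3 = 4.5, c_3 = 6, q_3 = 3, t_3 = 1.5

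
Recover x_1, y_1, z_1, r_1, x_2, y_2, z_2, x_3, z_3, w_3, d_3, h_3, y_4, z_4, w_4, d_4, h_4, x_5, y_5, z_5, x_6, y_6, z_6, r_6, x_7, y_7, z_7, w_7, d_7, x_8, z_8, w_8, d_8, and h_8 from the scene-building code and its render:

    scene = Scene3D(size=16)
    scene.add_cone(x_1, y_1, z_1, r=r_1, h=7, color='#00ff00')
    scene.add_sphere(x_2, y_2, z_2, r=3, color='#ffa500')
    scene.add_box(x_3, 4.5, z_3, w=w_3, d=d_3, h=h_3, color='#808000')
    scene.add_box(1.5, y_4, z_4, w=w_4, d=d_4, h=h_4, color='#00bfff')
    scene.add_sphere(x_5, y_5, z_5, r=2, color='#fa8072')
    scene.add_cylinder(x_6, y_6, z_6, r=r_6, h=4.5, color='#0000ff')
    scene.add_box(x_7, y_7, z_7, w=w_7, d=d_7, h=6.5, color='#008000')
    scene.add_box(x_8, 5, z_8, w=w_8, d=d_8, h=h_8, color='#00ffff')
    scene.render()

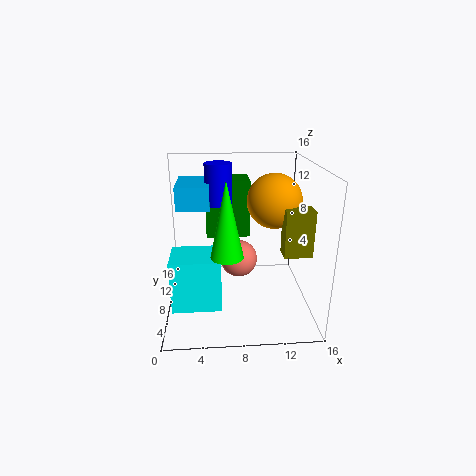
x_1 = 6.5, y_1 = 1.5, z_1 = 9, r_1 = 1.5, x_2 = 12, y_2 = 8.5, z_2 = 12, x_3 = 12.5, z_3 = 7, w_3 = 3, d_3 = 2, h_3 = 5, y_4 = 7, z_4 = 11.5, w_4 = 3.5, d_4 = 5.5, h_4 = 2.5, x_5 = 8, y_5 = 7, z_5 = 6, x_6 = 6, y_6 = 9.5, z_6 = 11.5, r_6 = 1.5, x_7 = 4.5, y_7 = 9.5, z_7 = 7.5, w_7 = 5, d_7 = 3.5, x_8 = 0.5, z_8 = 0.5, w_8 = 5.5, d_8 = 4.5, h_8 = 6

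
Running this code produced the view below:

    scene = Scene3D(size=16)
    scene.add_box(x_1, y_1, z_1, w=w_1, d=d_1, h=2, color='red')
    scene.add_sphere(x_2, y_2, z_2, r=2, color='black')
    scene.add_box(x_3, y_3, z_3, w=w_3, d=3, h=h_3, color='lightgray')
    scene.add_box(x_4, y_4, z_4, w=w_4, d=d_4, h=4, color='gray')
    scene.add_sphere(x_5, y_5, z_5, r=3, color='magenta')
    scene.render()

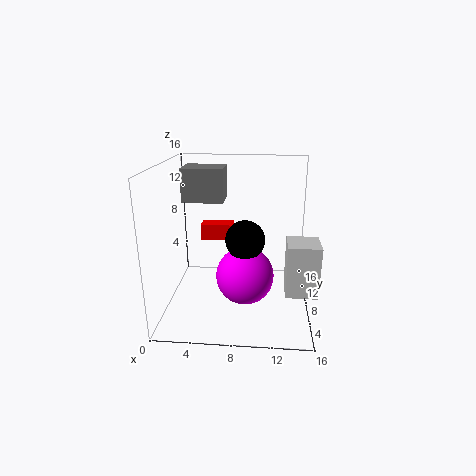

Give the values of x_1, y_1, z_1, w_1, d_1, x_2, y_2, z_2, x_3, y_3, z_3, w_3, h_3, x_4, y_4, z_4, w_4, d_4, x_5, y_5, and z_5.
x_1 = 3; y_1 = 12; z_1 = 6; w_1 = 4; d_1 = 2; x_2 = 9; y_2 = 5; z_2 = 9; x_3 = 13; y_3 = 1; z_3 = 5; w_3 = 3; h_3 = 5; x_4 = 1; y_4 = 11; z_4 = 11; w_4 = 5; d_4 = 4; x_5 = 9; y_5 = 5; z_5 = 5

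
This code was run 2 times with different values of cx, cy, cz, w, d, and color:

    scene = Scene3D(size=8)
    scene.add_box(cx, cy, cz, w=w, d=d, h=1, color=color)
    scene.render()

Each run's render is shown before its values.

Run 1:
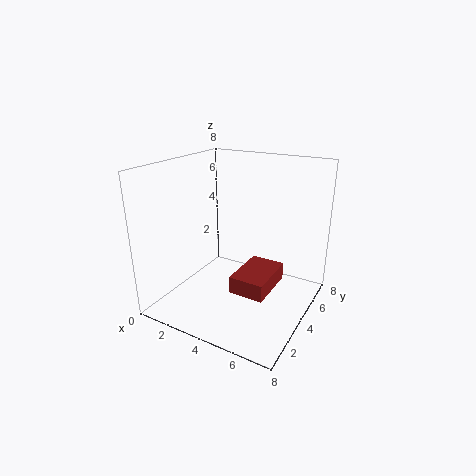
cx = 4, cy = 3, cz = 1, w = 2, d = 3, color = 'brown'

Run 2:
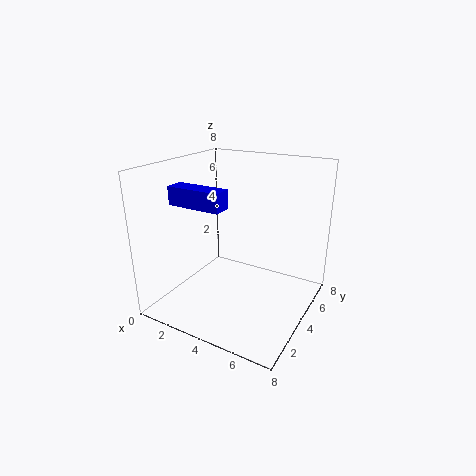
cx = 1, cy = 2, cz = 6, w = 3, d = 1, color = 'blue'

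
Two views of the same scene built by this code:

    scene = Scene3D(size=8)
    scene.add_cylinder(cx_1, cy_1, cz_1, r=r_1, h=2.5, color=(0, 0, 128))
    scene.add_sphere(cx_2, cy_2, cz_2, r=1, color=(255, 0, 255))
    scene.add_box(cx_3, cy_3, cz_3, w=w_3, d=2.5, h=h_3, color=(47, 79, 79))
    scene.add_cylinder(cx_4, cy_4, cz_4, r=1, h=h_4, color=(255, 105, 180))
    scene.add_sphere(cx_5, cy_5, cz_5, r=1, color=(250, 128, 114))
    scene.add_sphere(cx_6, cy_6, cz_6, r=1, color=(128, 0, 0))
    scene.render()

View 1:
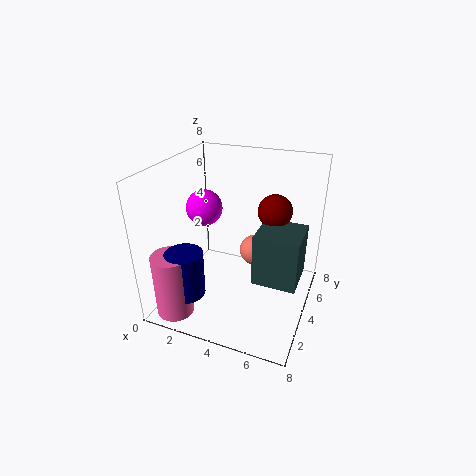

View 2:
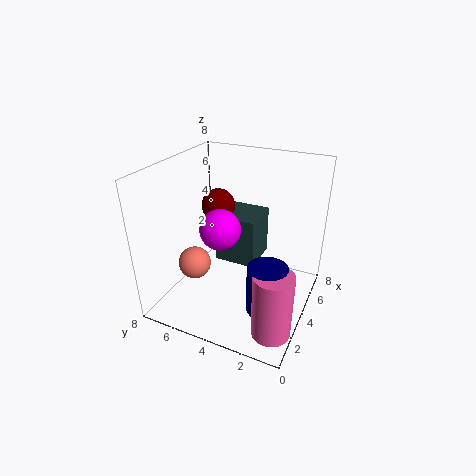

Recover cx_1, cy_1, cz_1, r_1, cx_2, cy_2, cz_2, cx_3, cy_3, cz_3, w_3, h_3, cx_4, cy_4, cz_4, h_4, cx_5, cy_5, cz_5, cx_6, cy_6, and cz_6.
cx_1 = 2, cy_1 = 1.5, cz_1 = 1.5, r_1 = 1, cx_2 = 2, cy_2 = 4, cz_2 = 5.5, cx_3 = 5, cy_3 = 3.5, cz_3 = 1.5, w_3 = 2.5, h_3 = 3, cx_4 = 1.5, cy_4 = 1, cz_4 = 0.5, h_4 = 3.5, cx_5 = 4, cy_5 = 7, cz_5 = 1.5, cx_6 = 5.5, cy_6 = 6, cz_6 = 5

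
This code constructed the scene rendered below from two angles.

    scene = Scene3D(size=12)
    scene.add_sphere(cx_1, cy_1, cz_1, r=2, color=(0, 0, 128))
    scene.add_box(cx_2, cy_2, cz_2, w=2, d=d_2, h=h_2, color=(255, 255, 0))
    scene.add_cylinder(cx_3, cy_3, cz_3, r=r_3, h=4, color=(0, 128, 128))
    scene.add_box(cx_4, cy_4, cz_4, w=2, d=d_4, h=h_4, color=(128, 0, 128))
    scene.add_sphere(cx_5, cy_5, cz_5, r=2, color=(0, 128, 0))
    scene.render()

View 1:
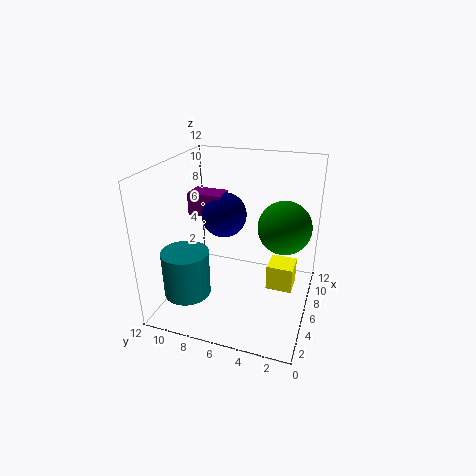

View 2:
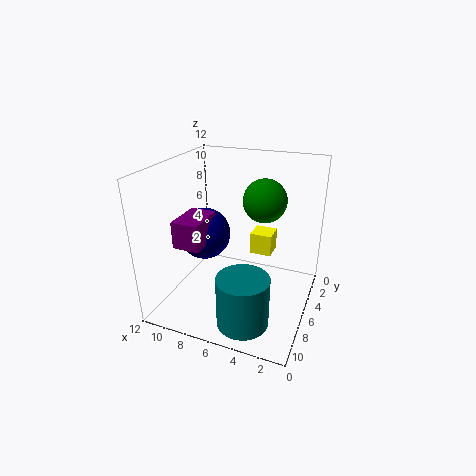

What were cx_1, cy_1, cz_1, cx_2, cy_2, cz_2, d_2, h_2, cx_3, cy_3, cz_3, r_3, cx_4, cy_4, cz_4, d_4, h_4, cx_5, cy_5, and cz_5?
cx_1 = 8; cy_1 = 8; cz_1 = 7; cx_2 = 4; cy_2 = 1; cz_2 = 3; d_2 = 2; h_2 = 2; cx_3 = 4; cy_3 = 10; cz_3 = 1; r_3 = 2; cx_4 = 7; cy_4 = 8; cz_4 = 7; d_4 = 3; h_4 = 2; cx_5 = 5; cy_5 = 2; cz_5 = 8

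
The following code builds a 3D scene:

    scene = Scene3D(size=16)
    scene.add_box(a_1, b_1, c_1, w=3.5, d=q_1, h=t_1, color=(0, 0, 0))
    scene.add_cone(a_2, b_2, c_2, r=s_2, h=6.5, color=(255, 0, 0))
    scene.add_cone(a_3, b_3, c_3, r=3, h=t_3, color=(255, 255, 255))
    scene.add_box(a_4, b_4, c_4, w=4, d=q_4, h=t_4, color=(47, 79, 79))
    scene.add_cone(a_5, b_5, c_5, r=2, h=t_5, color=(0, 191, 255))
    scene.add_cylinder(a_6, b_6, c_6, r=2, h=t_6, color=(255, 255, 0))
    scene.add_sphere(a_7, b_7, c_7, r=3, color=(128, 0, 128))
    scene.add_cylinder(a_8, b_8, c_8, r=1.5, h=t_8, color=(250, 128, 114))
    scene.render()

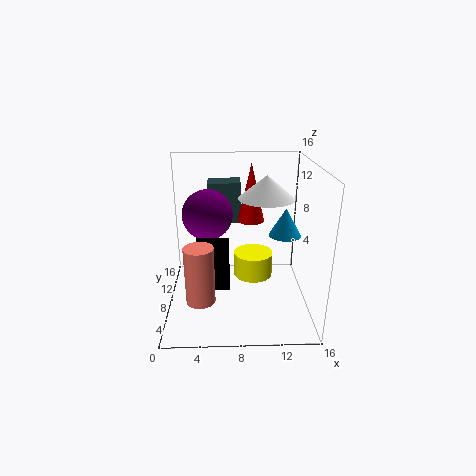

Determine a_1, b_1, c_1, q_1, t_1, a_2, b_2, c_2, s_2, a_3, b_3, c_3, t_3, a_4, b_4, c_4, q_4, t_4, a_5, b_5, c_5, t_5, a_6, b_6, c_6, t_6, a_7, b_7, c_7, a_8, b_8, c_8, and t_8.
a_1 = 3.5, b_1 = 4.5, c_1 = 3.5, q_1 = 2.5, t_1 = 5, a_2 = 9.5, b_2 = 9.5, c_2 = 9.5, s_2 = 1.5, a_3 = 11, b_3 = 8, c_3 = 12.5, t_3 = 2.5, a_4 = 4.5, b_4 = 12.5, c_4 = 8, q_4 = 3, t_4 = 5, a_5 = 14, b_5 = 12, c_5 = 6.5, t_5 = 3.5, a_6 = 9.5, b_6 = 5.5, c_6 = 5, t_6 = 2.5, a_7 = 4.5, b_7 = 11.5, c_7 = 9.5, a_8 = 4, b_8 = 3.5, c_8 = 3, t_8 = 6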